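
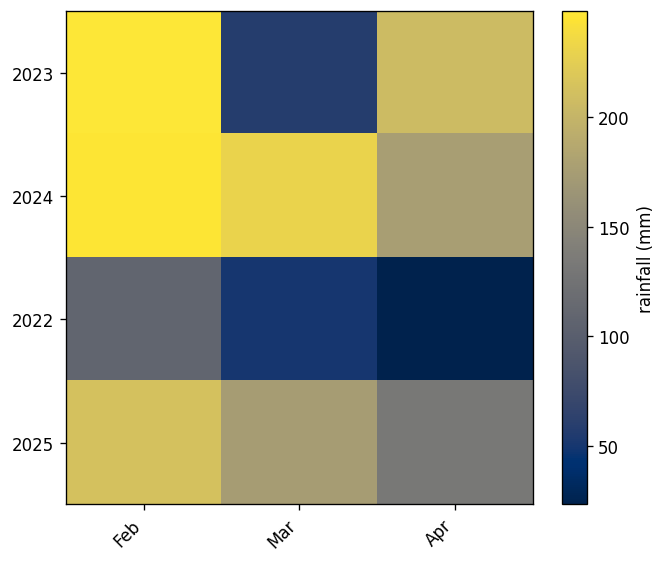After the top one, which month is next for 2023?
Top 3 for 2023: Feb ≈ 240, Apr ≈ 200, Mar ≈ 60.

Apr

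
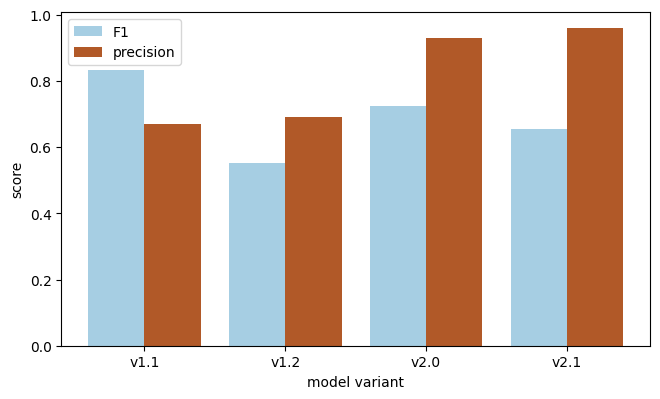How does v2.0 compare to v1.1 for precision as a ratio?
≈ 1.29×

v2.0 ≈ 0.9, v1.1 ≈ 0.7; 0.9/0.7 ≈ 1.29.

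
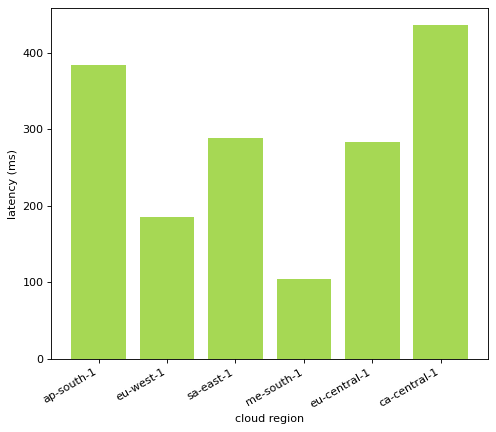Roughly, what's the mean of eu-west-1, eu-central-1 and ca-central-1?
≈ 317

(200 + 300 + 450) / 3 ≈ 317.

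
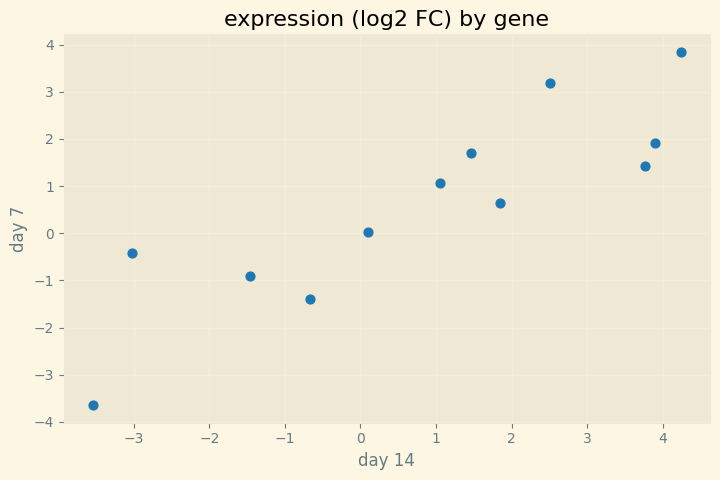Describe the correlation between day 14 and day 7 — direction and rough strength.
positive, strong

Points are positively correlated; strong (|r| ≈ 0.9).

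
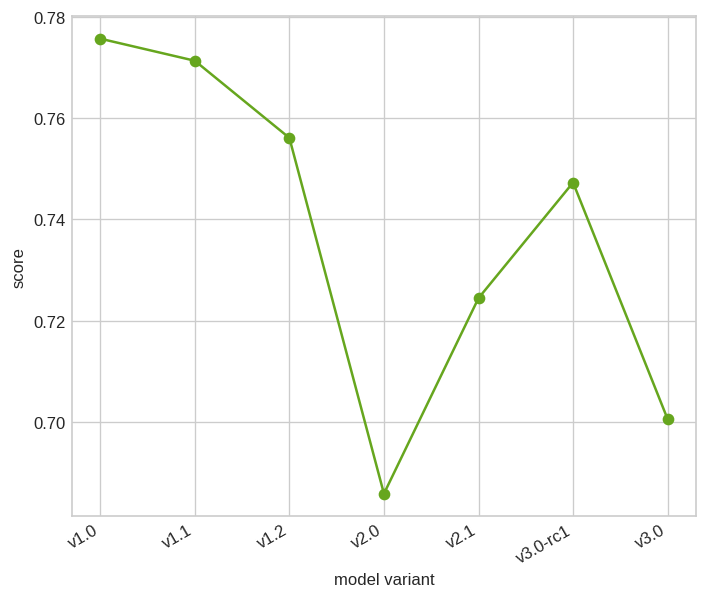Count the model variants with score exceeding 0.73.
4

Above 0.73: v1.0, v1.1, v1.2, v3.0-rc1.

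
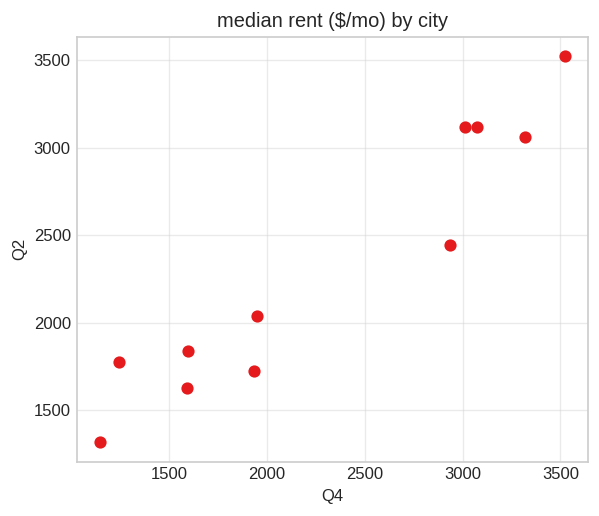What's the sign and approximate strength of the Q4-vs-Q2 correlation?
positive, strong

Points are positively correlated; strong (|r| ≈ 1.0).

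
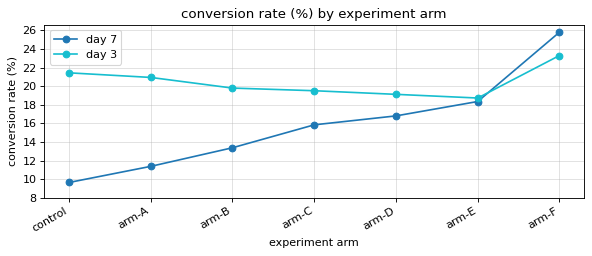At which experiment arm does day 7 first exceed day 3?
arm-F

arm-E: day 7 ≈ 18 vs day 3 ≈ 18 (not yet); arm-F: day 7 ≈ 26 vs day 3 ≈ 24 (first crossover).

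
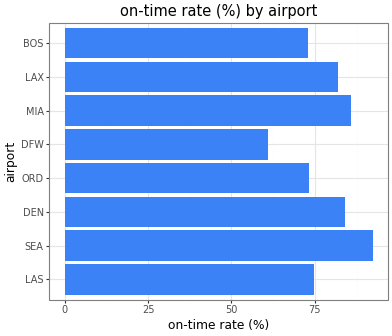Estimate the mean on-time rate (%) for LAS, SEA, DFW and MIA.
(70 + 90 + 60 + 90) / 4 ≈ 78.

≈ 78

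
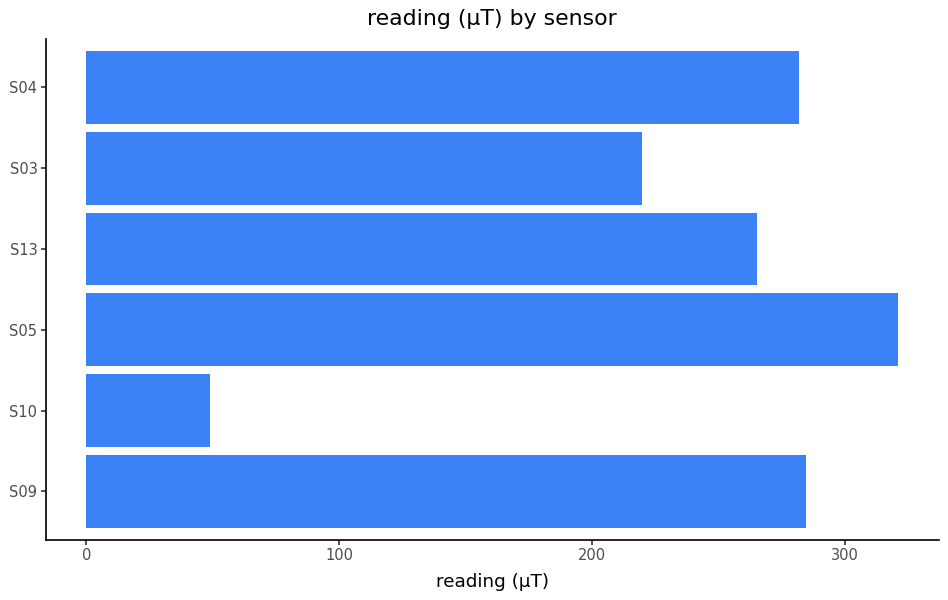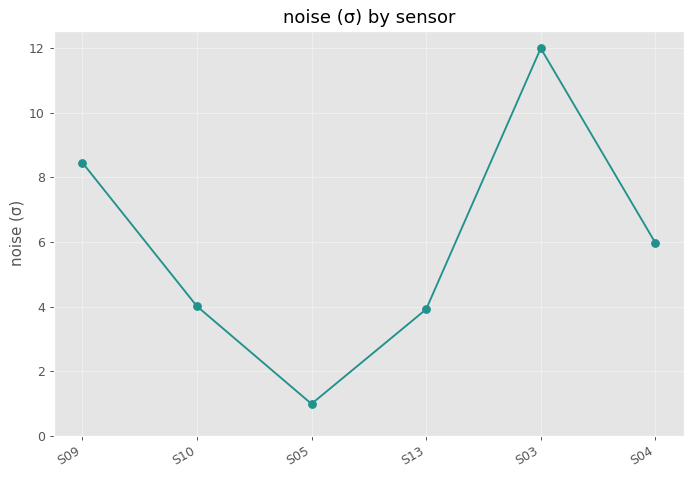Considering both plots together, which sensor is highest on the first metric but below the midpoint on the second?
Chart 2 median noise (σ) ≈ 4; below-median sensors: S10, S05, S13. Among those, S05 has the highest reading (µT) (≈ 300).

S05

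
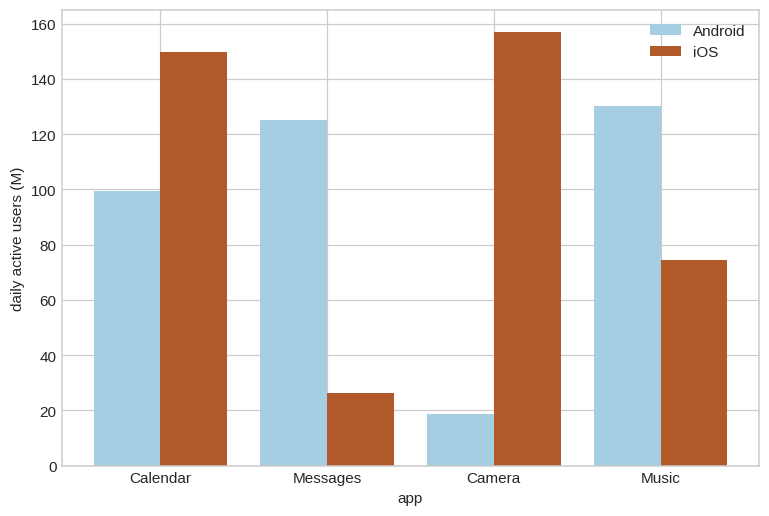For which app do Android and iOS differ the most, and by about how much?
Camera: Android ≈ 20, iOS ≈ 160 → gap ≈ 140. Next-largest (Messages) is only ≈ 100.

Camera, ≈ 140 M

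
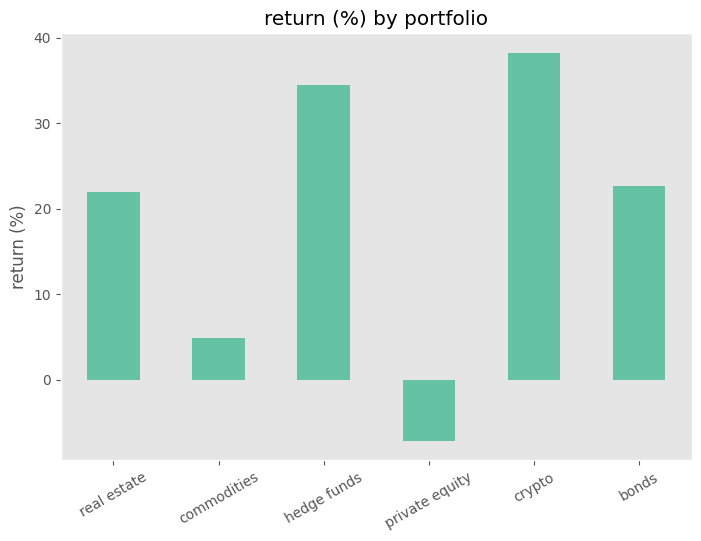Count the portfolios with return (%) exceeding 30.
2

Above 30: hedge funds, crypto.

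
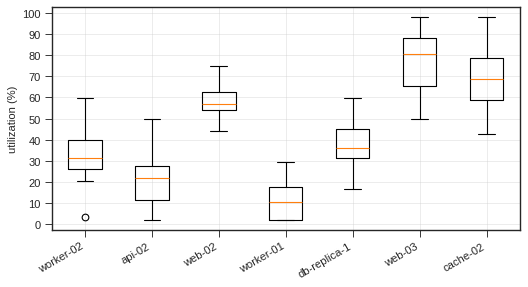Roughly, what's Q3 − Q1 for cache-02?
≈ 20

Q3 ≈ 80, Q1 ≈ 60; IQR ≈ 20.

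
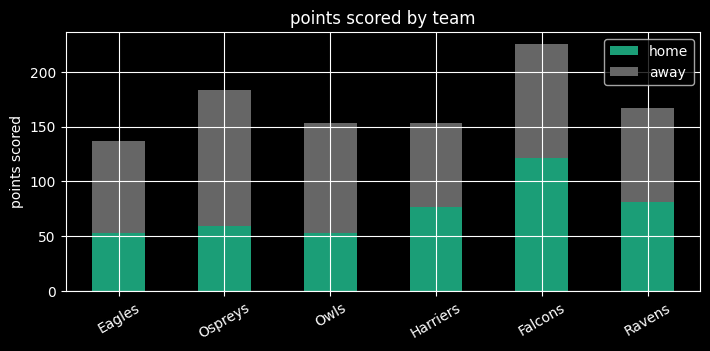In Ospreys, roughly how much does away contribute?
away top ≈ 180, bottom ≈ 60; segment ≈ 120.

≈ 120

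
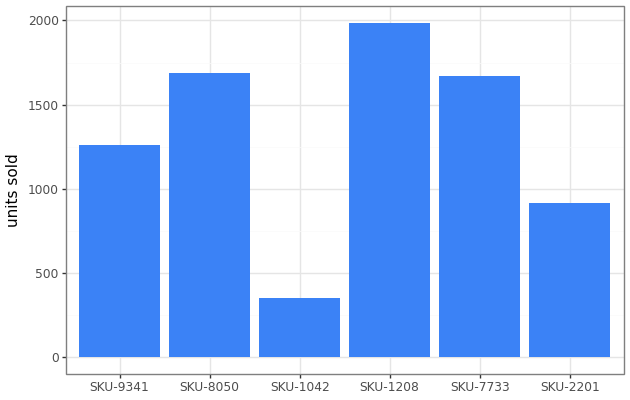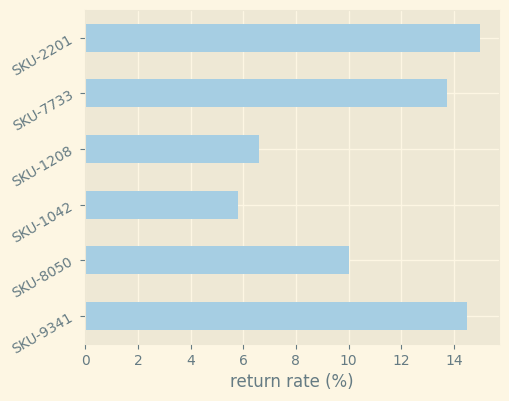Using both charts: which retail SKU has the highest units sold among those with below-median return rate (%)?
SKU-1208

Chart 2 median return rate (%) ≈ 12; below-median retail SKUs: SKU-8050, SKU-1042, SKU-1208. Among those, SKU-1208 has the highest units sold (≈ 2000).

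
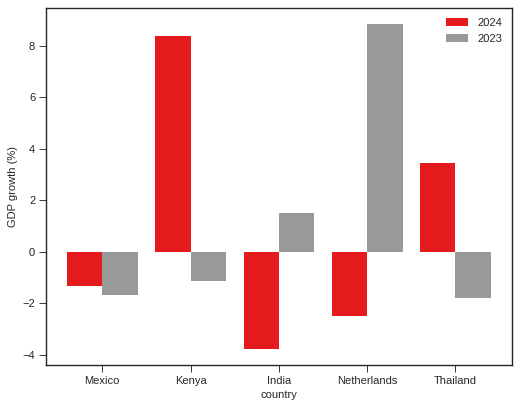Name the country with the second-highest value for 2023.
India

Top 3 for 2023: Netherlands ≈ 8, India ≈ 2, Kenya ≈ -2.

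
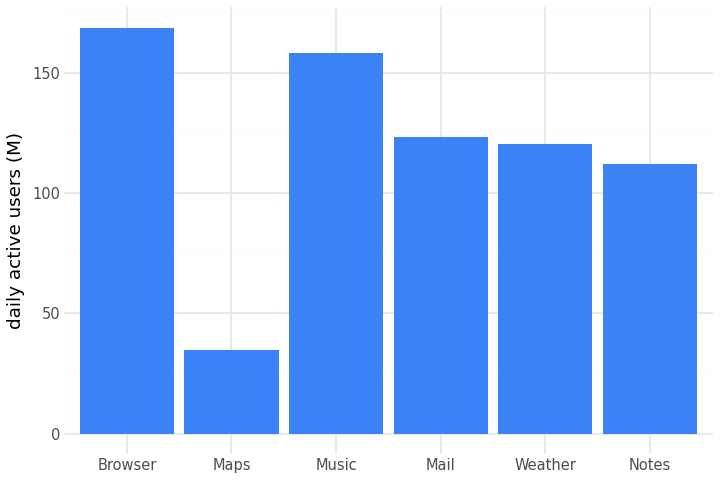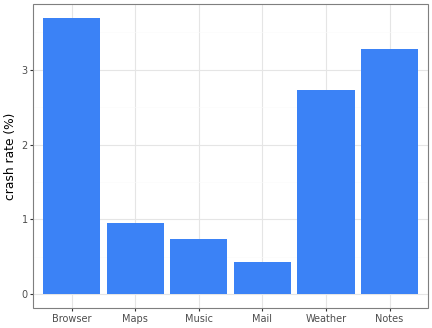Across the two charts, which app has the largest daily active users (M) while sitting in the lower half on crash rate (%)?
Chart 2 median crash rate (%) ≈ 2; below-median apps: Maps, Music, Mail. Among those, Music has the highest daily active users (M) (≈ 160).

Music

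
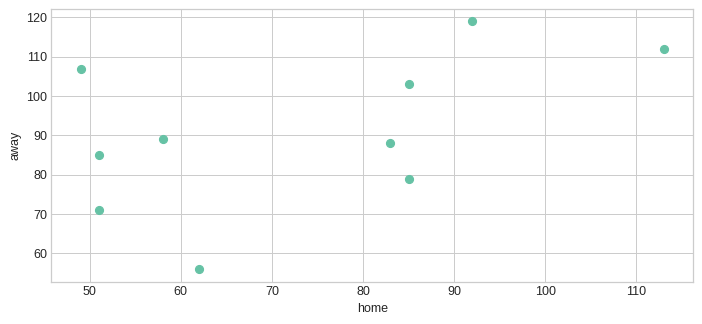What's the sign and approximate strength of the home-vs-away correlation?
Points are positively correlated; moderate (|r| ≈ 0.5).

positive, moderate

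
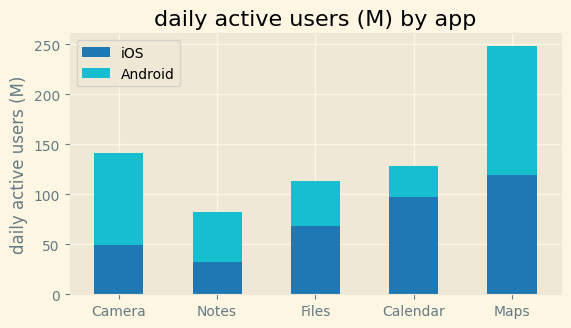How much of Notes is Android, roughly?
≈ 50

Android top ≈ 75, bottom ≈ 25; segment ≈ 50.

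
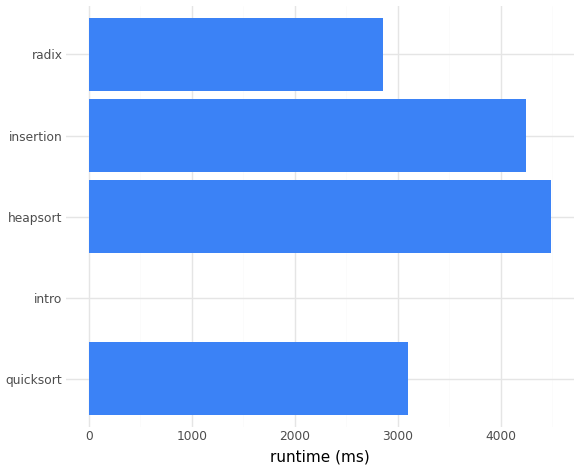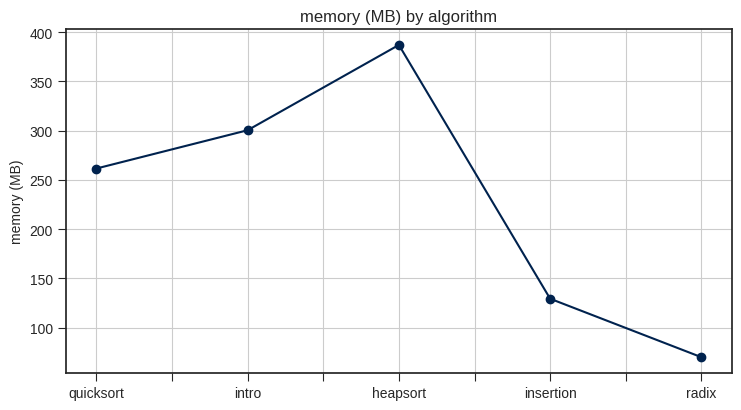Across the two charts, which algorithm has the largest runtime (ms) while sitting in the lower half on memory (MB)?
Chart 2 median memory (MB) ≈ 250; below-median algorithms: insertion, radix. Among those, insertion has the highest runtime (ms) (≈ 4000).

insertion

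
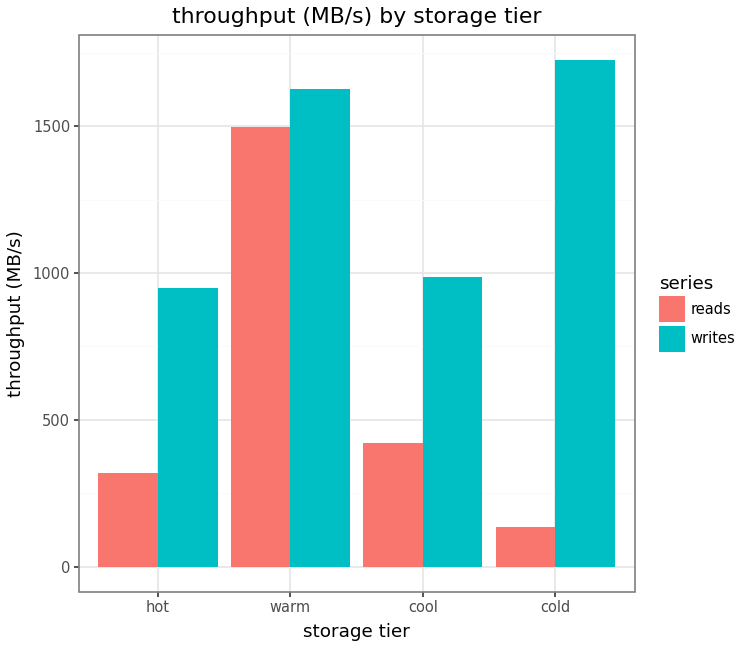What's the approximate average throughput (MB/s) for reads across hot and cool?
(400 + 400) / 2 ≈ 400.

≈ 400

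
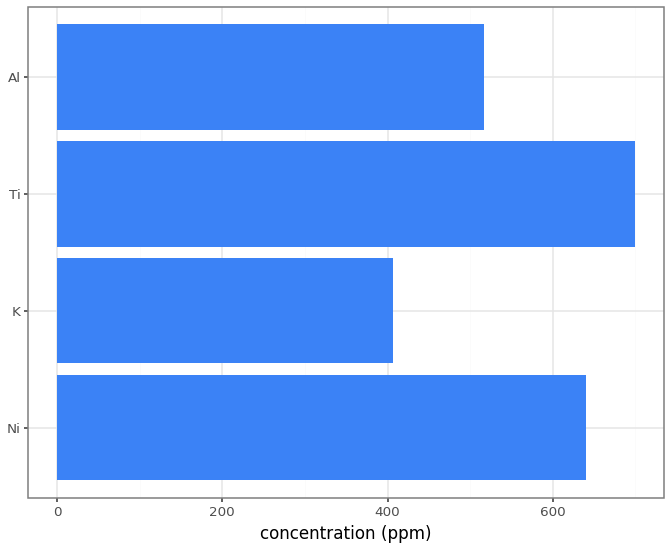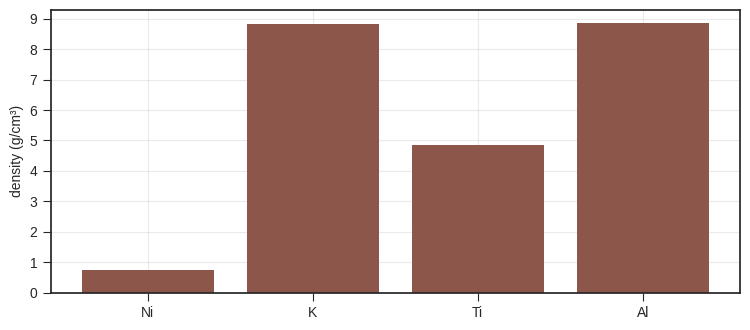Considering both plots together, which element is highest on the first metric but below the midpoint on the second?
Ti

Chart 2 median density (g/cm³) ≈ 7; below-median elements: Ni, Ti. Among those, Ti has the highest concentration (ppm) (≈ 700).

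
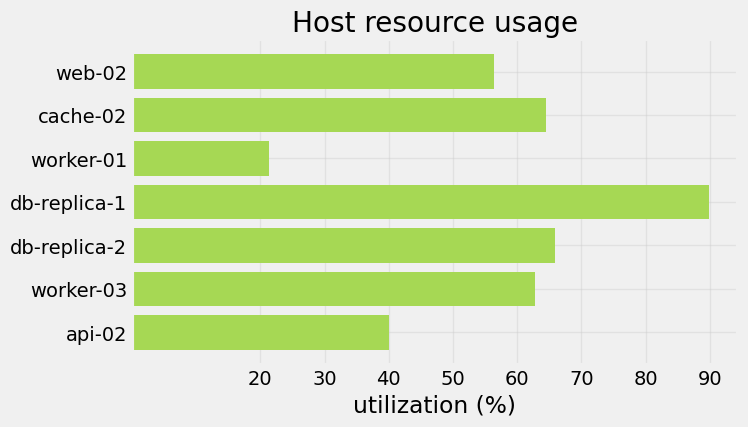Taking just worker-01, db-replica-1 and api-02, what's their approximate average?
(20 + 90 + 40) / 3 ≈ 50.

≈ 50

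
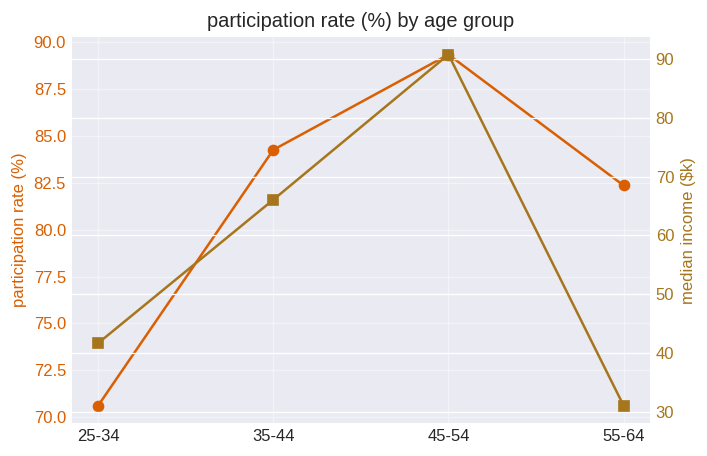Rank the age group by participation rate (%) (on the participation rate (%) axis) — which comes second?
Top 3 (on the participation rate (%) axis): 45-54 ≈ 90, 35-44 ≈ 84, 55-64 ≈ 82.

35-44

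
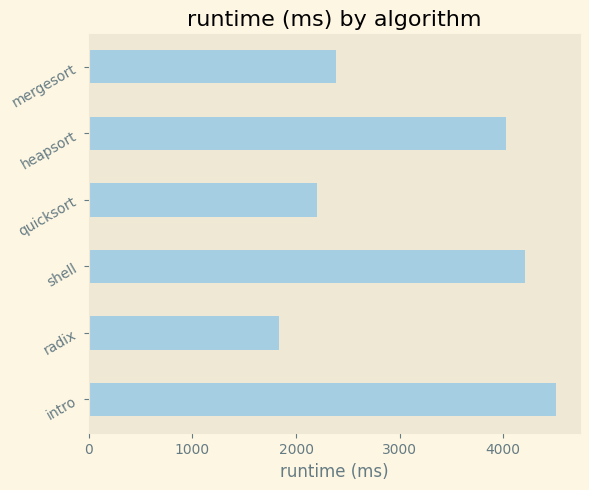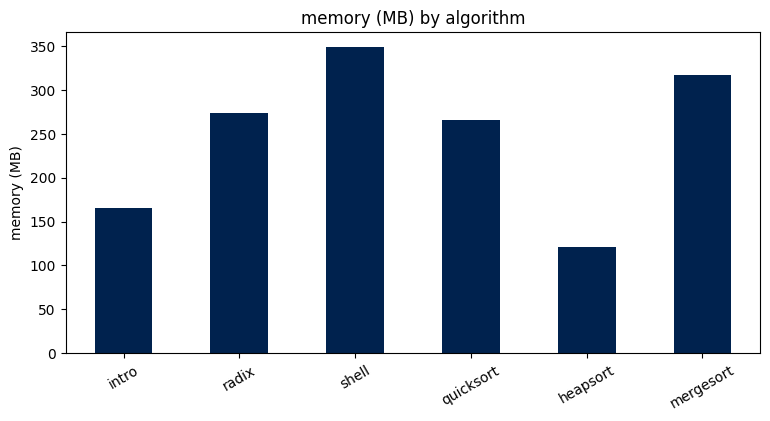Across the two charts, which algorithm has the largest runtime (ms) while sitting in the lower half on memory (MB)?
intro

Chart 2 median memory (MB) ≈ 250; below-median algorithms: intro, quicksort, heapsort. Among those, intro has the highest runtime (ms) (≈ 4500).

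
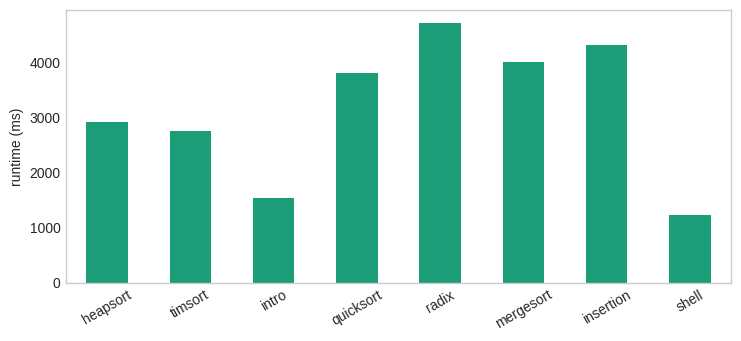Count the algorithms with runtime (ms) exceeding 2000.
Above 2000: heapsort, timsort, quicksort, radix, mergesort, insertion.

6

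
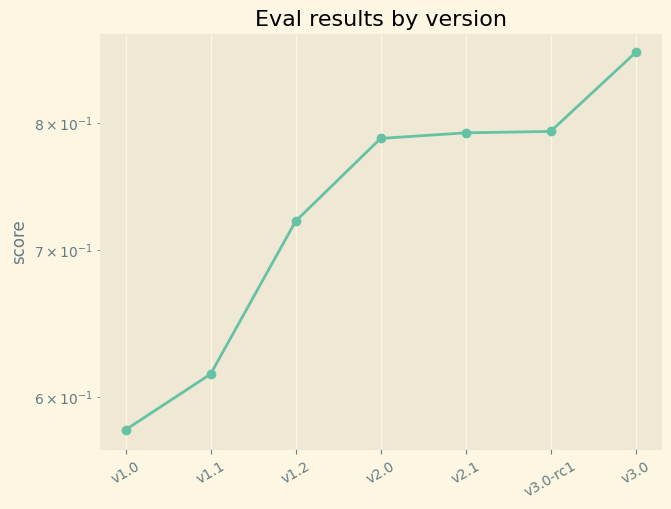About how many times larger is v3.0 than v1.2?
≈ 1.21×

v3.0 ≈ 0.85, v1.2 ≈ 0.70; 0.85/0.70 ≈ 1.21.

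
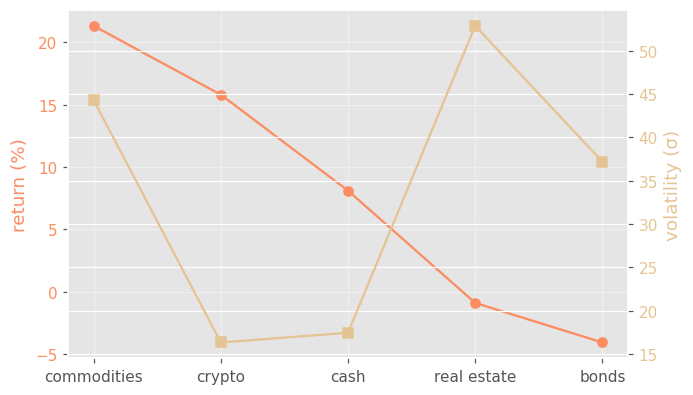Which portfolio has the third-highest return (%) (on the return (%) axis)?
Top 4 (on the return (%) axis): commodities ≈ 20, crypto ≈ 15, cash ≈ 10, real estate ≈ 0.

cash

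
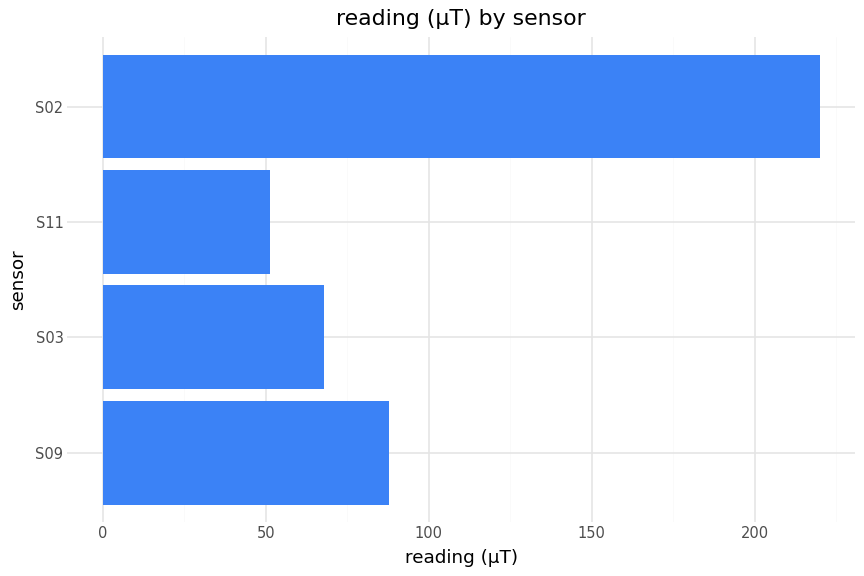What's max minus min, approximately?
≈ 160

Max S02 ≈ 220, min S11 ≈ 60; range ≈ 160.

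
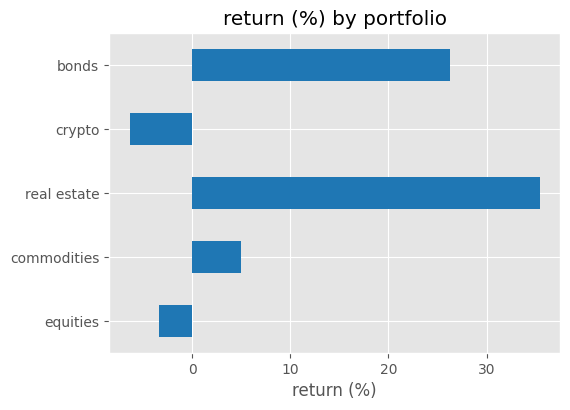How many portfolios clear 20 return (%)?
Above 20: real estate, bonds.

2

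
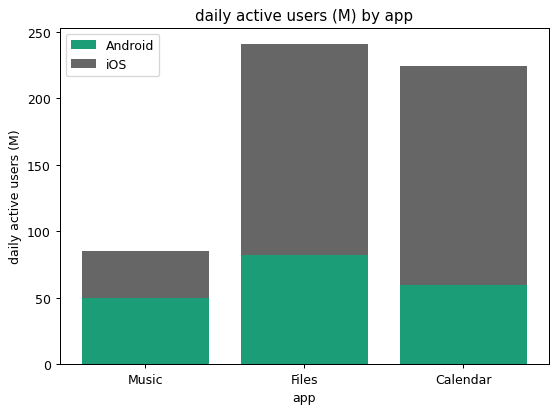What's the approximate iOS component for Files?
iOS top ≈ 250, bottom ≈ 75; segment ≈ 175.

≈ 175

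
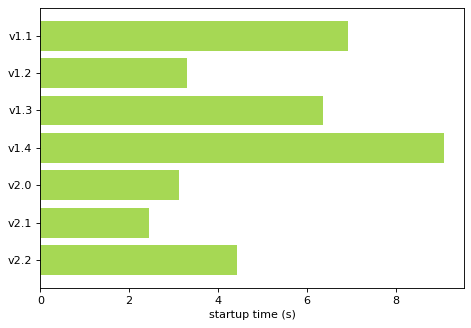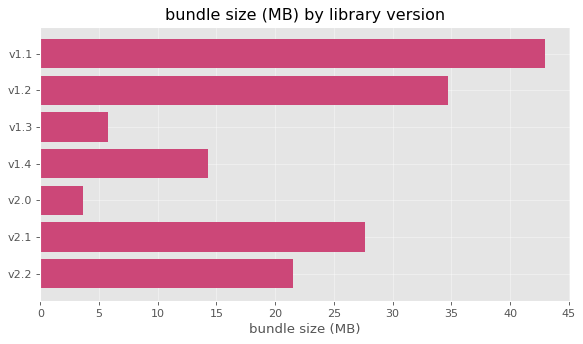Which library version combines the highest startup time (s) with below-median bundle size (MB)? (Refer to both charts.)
v1.4

Chart 2 median bundle size (MB) ≈ 20; below-median library versions: v1.3, v1.4, v2.0. Among those, v1.4 has the highest startup time (s) (≈ 9).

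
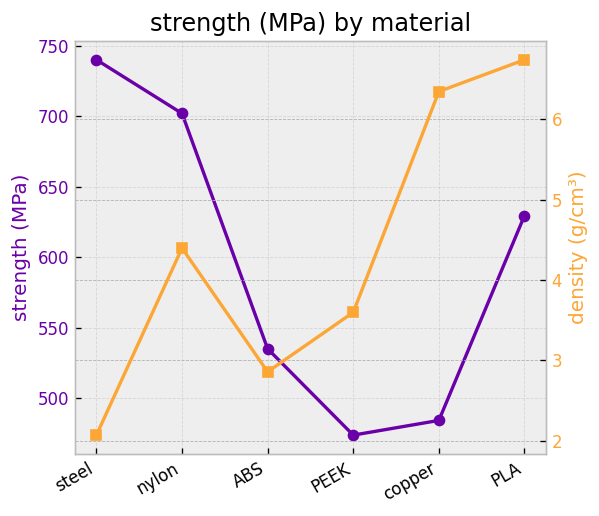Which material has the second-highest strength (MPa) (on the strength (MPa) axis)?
Top 3 (on the strength (MPa) axis): steel ≈ 750, nylon ≈ 700, PLA ≈ 625.

nylon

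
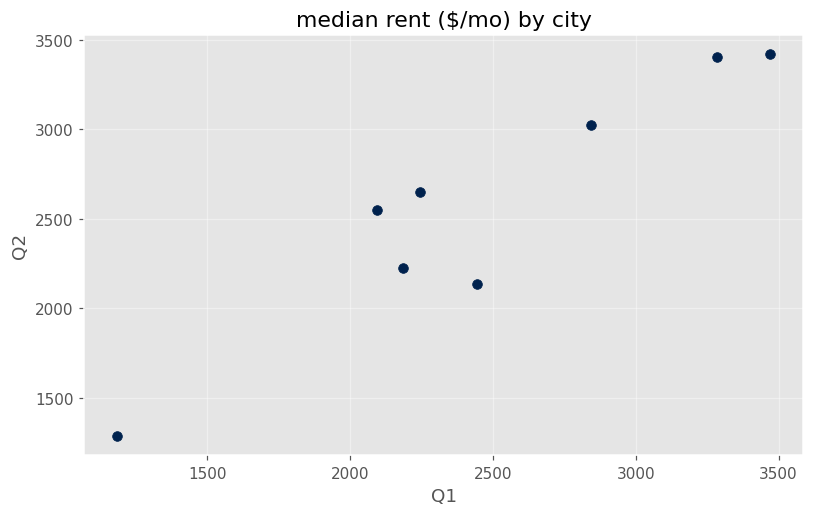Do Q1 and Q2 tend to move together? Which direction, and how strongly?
positive, strong

Points are positively correlated; strong (|r| ≈ 0.9).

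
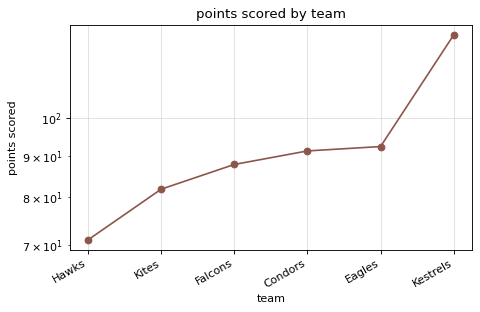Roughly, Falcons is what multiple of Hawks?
Falcons ≈ 90, Hawks ≈ 70; 90/70 ≈ 1.29.

≈ 1.29×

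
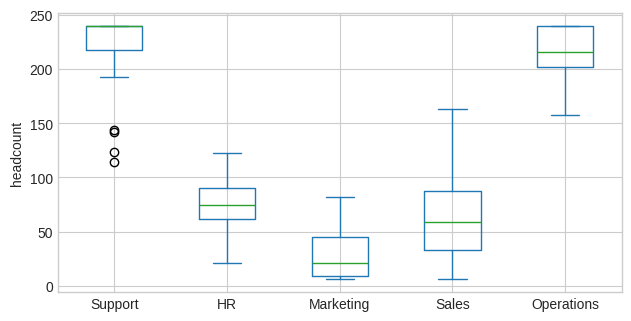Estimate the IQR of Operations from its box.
≈ 40

Q3 ≈ 240, Q1 ≈ 200; IQR ≈ 40.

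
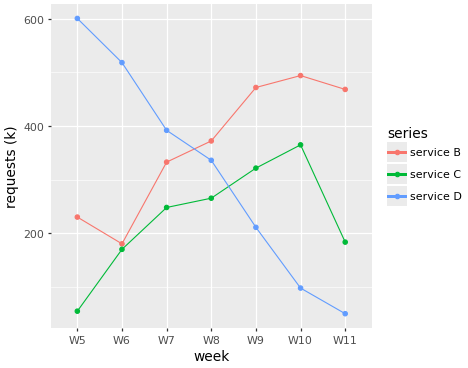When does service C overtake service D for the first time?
W8: service C ≈ 250 vs service D ≈ 350 (not yet); W9: service C ≈ 300 vs service D ≈ 200 (first crossover).

W9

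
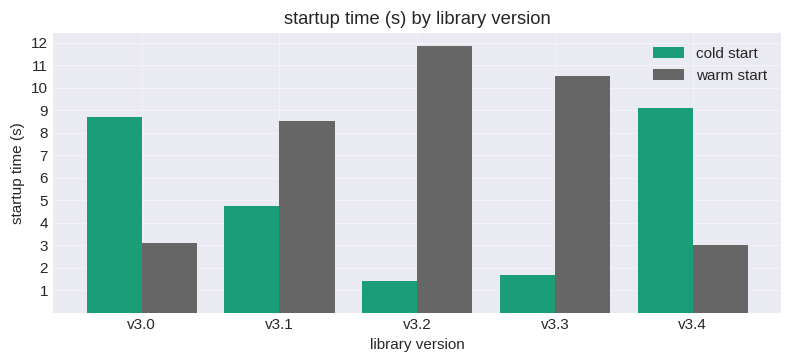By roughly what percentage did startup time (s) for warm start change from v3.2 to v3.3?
v3.2 ≈ 12, v3.3 ≈ 11; (11 − 12) / 12 ≈ -8.3%.

≈ -8.3%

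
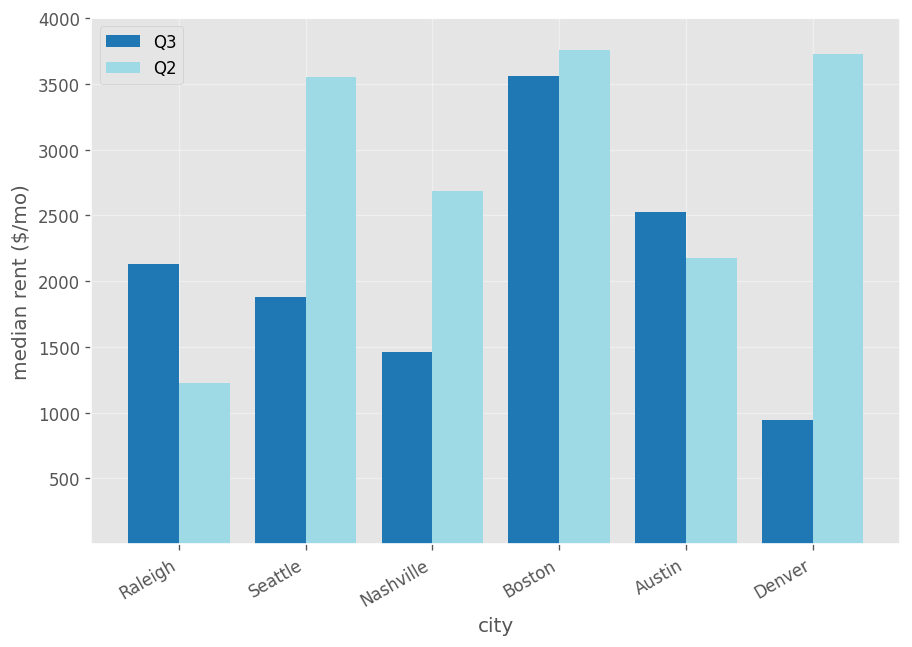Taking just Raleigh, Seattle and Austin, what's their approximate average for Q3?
≈ 2167

(2000 + 2000 + 2500) / 3 ≈ 2167.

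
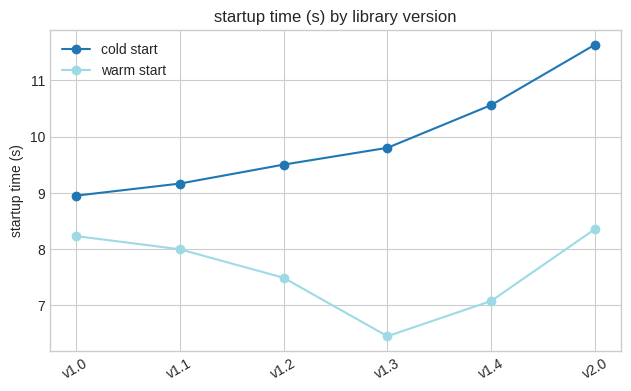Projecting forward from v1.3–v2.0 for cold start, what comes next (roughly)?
Last three: 10.0, 10.5, 11.5 → slope ≈ 0.75/step → next ≈ 12.25.

≈ 12.25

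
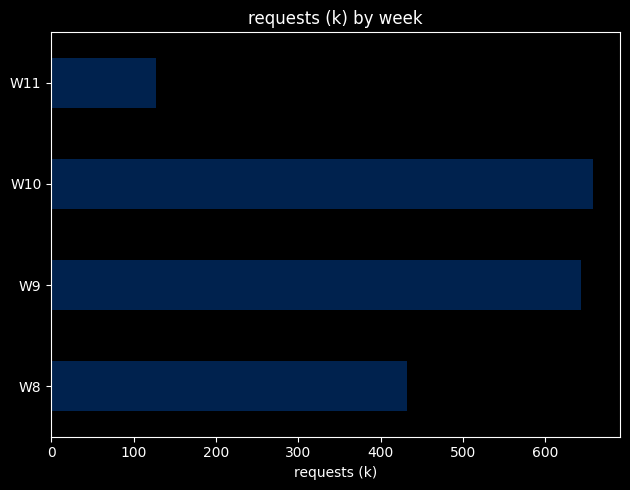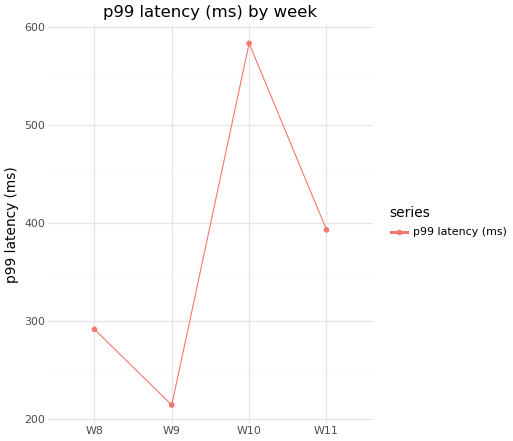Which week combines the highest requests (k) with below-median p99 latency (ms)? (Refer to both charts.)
Chart 2 median p99 latency (ms) ≈ 300; below-median weeks: W8, W9. Among those, W9 has the highest requests (k) (≈ 600).

W9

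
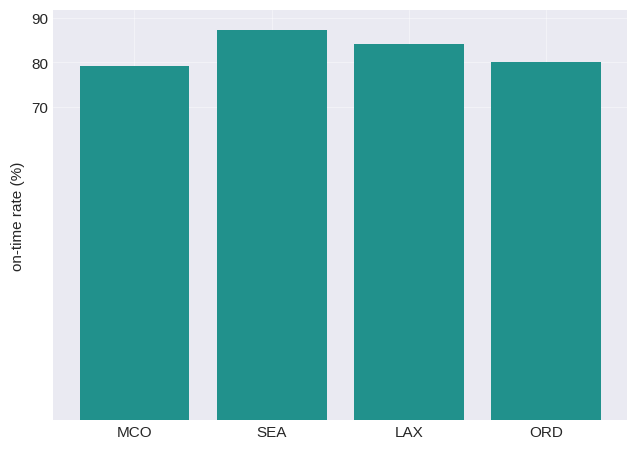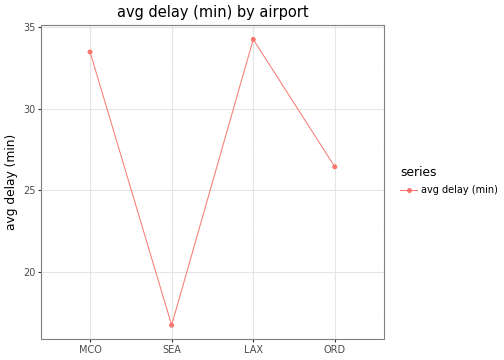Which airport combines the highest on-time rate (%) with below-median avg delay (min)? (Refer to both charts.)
Chart 2 median avg delay (min) ≈ 30; below-median airports: SEA, ORD. Among those, SEA has the highest on-time rate (%) (≈ 90).

SEA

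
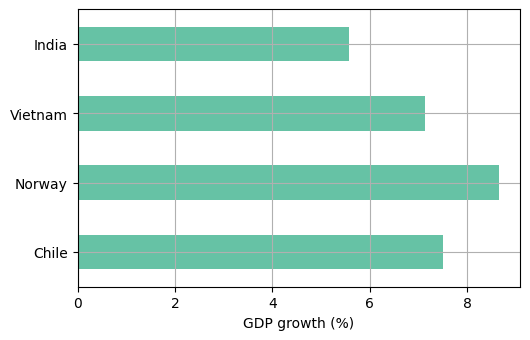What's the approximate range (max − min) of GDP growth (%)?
≈ 3

Max Norway ≈ 9, min India ≈ 6; range ≈ 3.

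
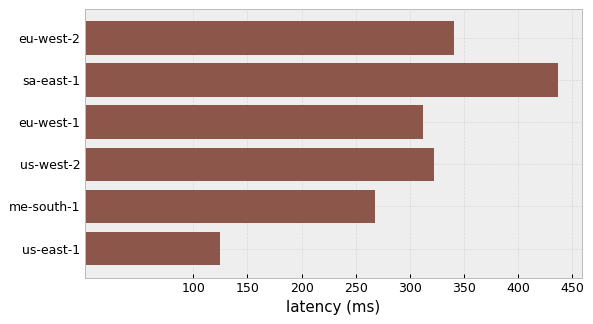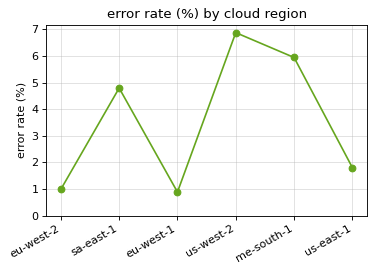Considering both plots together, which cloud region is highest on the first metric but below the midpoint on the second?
Chart 2 median error rate (%) ≈ 3; below-median cloud regions: eu-west-2, eu-west-1, us-east-1. Among those, eu-west-2 has the highest latency (ms) (≈ 350).

eu-west-2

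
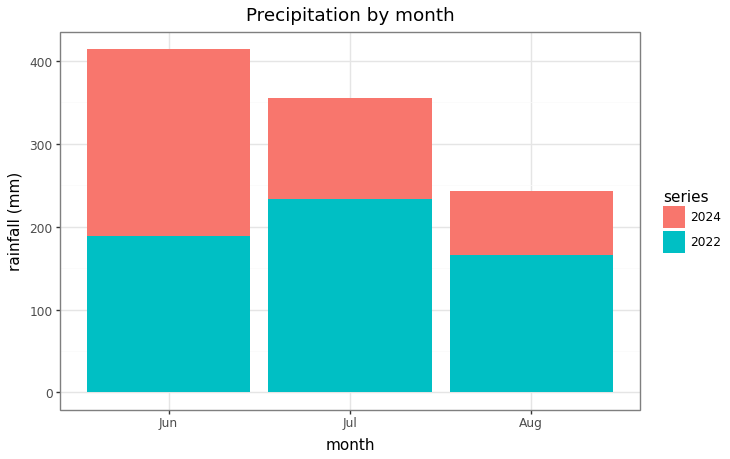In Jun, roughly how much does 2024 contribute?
≈ 200

2024 top ≈ 400, bottom ≈ 200; segment ≈ 200.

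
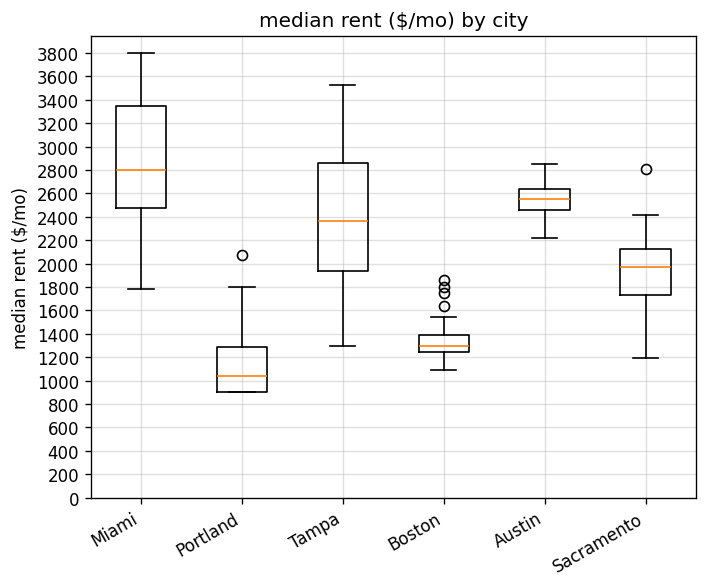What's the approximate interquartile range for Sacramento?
Q3 ≈ 2200, Q1 ≈ 1800; IQR ≈ 400.

≈ 400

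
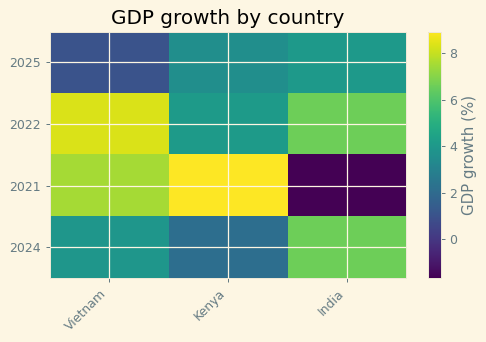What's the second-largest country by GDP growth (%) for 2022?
India

Top 3 for 2022: Vietnam ≈ 8, India ≈ 7, Kenya ≈ 4.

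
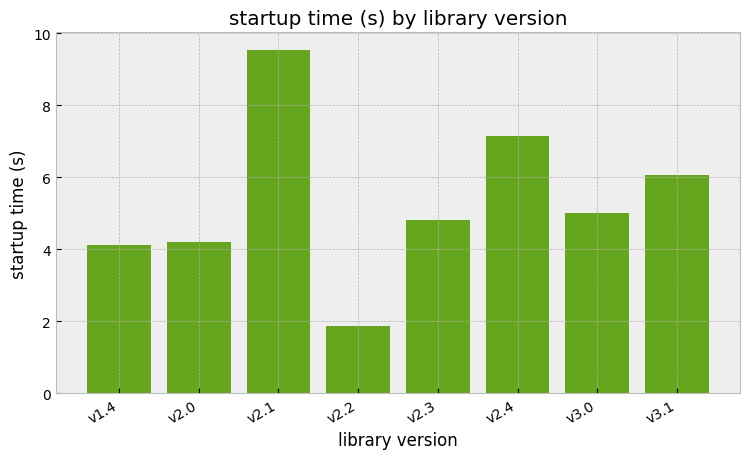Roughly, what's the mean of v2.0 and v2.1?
(4 + 10) / 2 ≈ 7.

≈ 7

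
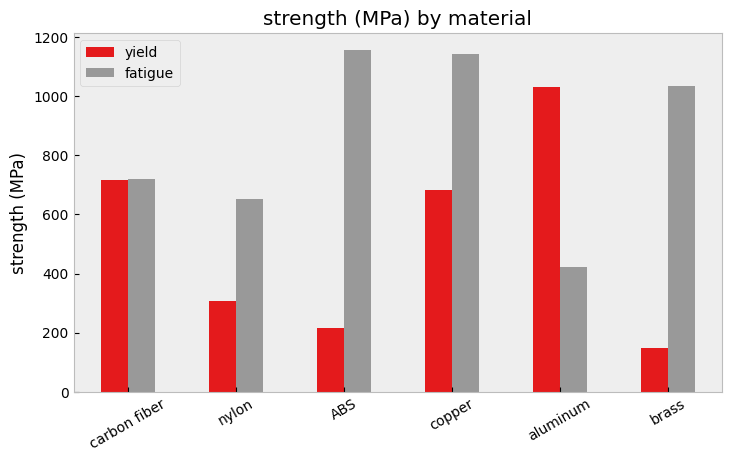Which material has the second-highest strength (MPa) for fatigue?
copper

Top 3 for fatigue: ABS ≈ 1200, copper ≈ 1100, brass ≈ 1000.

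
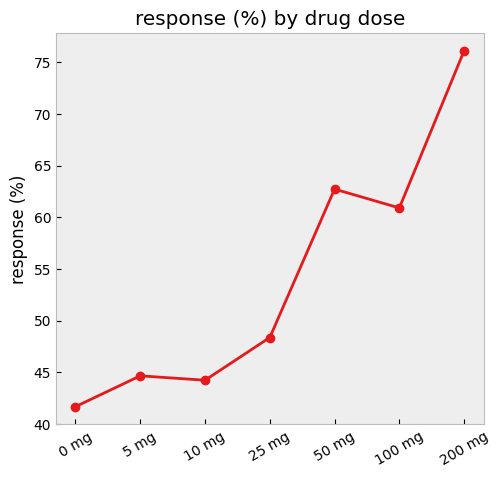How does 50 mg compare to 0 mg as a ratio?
≈ 1.62×

50 mg ≈ 65, 0 mg ≈ 40; 65/40 ≈ 1.62.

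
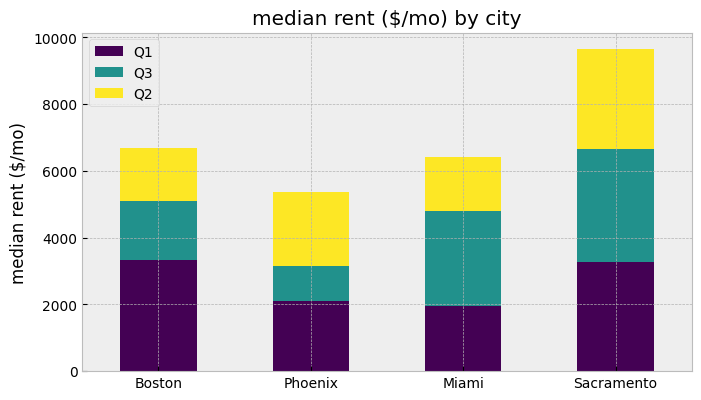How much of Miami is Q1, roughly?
≈ 2000

Q1 top ≈ 2000, bottom ≈ 0; segment ≈ 2000.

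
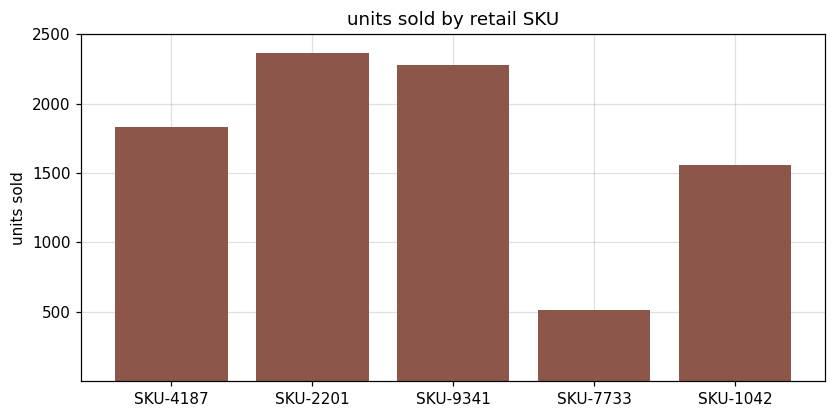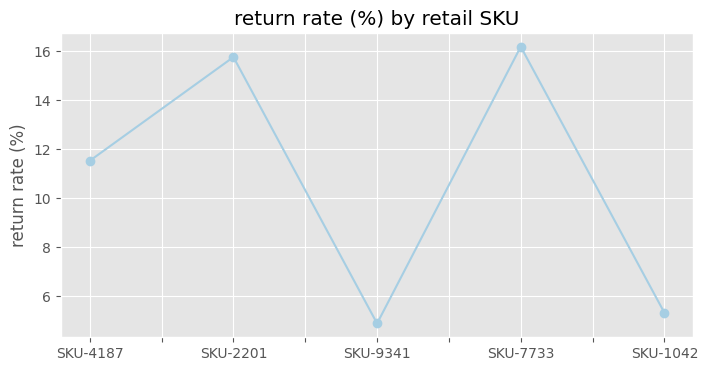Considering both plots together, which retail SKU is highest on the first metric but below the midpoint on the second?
SKU-9341

Chart 2 median return rate (%) ≈ 12; below-median retail SKUs: SKU-9341, SKU-1042. Among those, SKU-9341 has the highest units sold (≈ 2500).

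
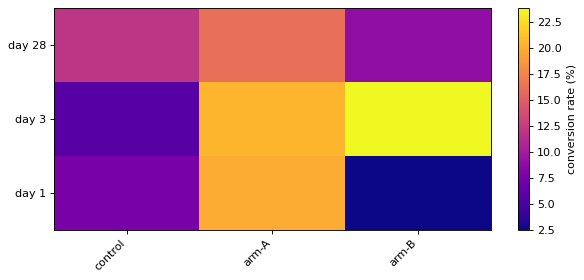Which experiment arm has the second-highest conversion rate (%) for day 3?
arm-A

Top 3 for day 3: arm-B ≈ 24, arm-A ≈ 20, control ≈ 6.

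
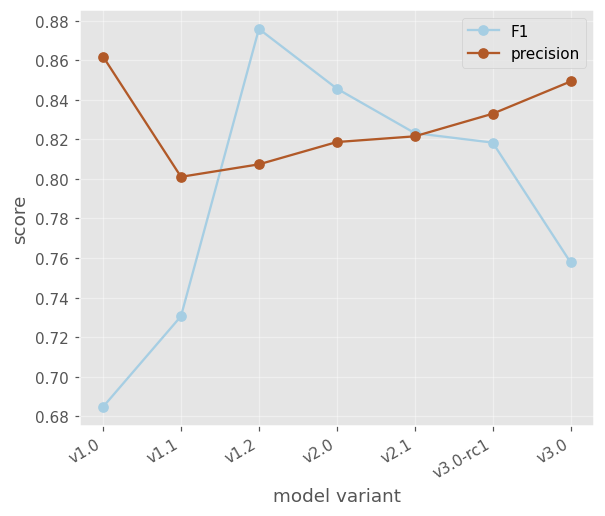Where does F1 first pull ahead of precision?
v1.2

v1.1: F1 ≈ 0.74 vs precision ≈ 0.80 (not yet); v1.2: F1 ≈ 0.88 vs precision ≈ 0.80 (first crossover).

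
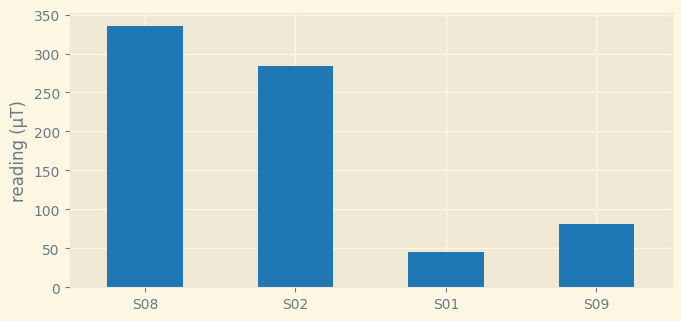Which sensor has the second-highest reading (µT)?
Top 3: S08 ≈ 350, S02 ≈ 300, S09 ≈ 100.

S02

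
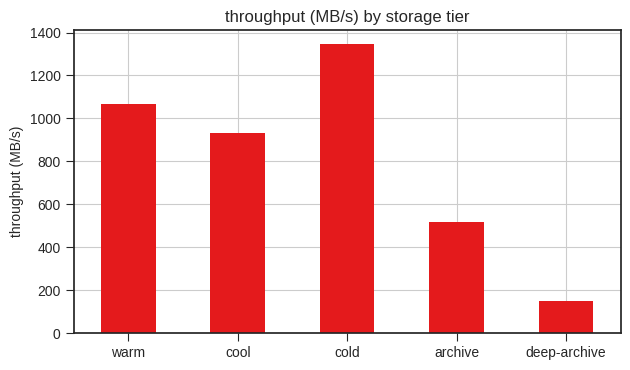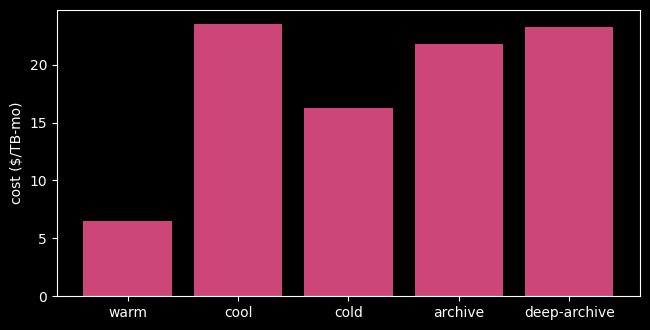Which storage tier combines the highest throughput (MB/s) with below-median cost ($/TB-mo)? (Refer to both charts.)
cold

Chart 2 median cost ($/TB-mo) ≈ 20; below-median storage tiers: warm, cold. Among those, cold has the highest throughput (MB/s) (≈ 1400).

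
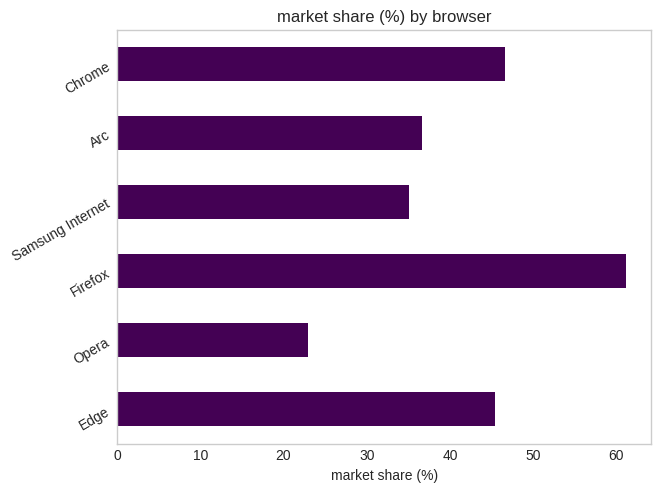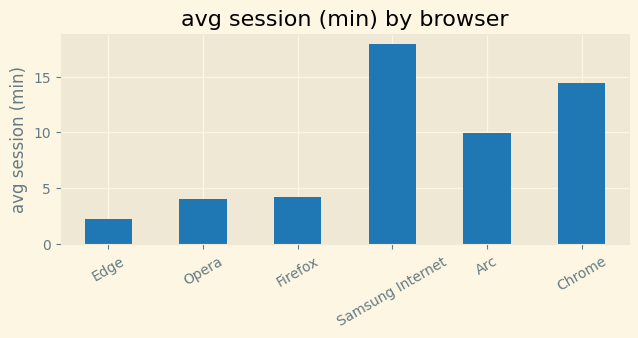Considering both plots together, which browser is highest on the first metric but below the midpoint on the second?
Chart 2 median avg session (min) ≈ 8; below-median browsers: Edge, Opera, Firefox. Among those, Firefox has the highest market share (%) (≈ 60).

Firefox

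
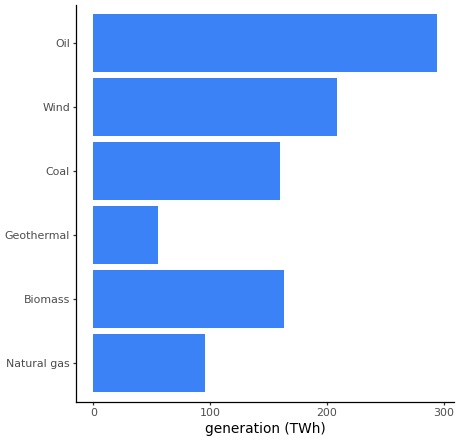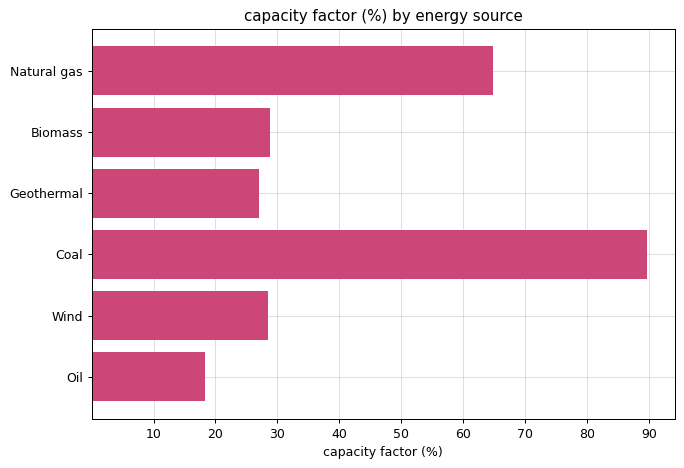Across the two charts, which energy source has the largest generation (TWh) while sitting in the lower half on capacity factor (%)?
Chart 2 median capacity factor (%) ≈ 30; below-median energy sources: Geothermal, Wind, Oil. Among those, Oil has the highest generation (TWh) (≈ 300).

Oil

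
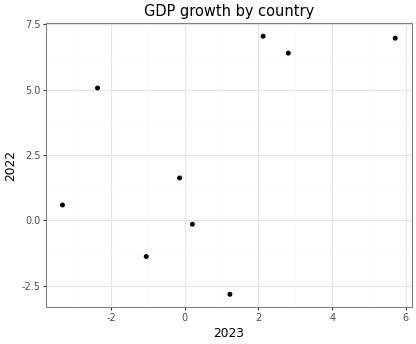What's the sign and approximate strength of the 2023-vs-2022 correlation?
Points are positively correlated; moderate (|r| ≈ 0.5).

positive, moderate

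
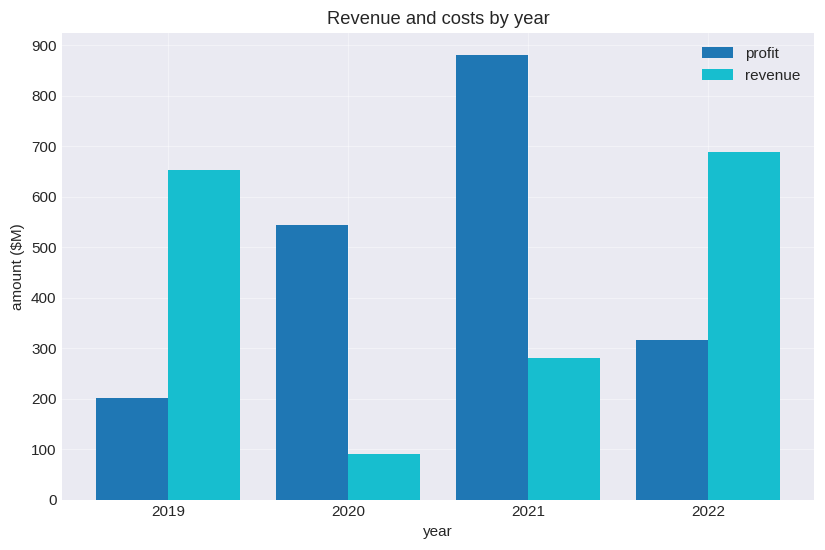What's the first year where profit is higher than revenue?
2019: profit ≈ 200 vs revenue ≈ 700 (not yet); 2020: profit ≈ 500 vs revenue ≈ 100 (first crossover).

2020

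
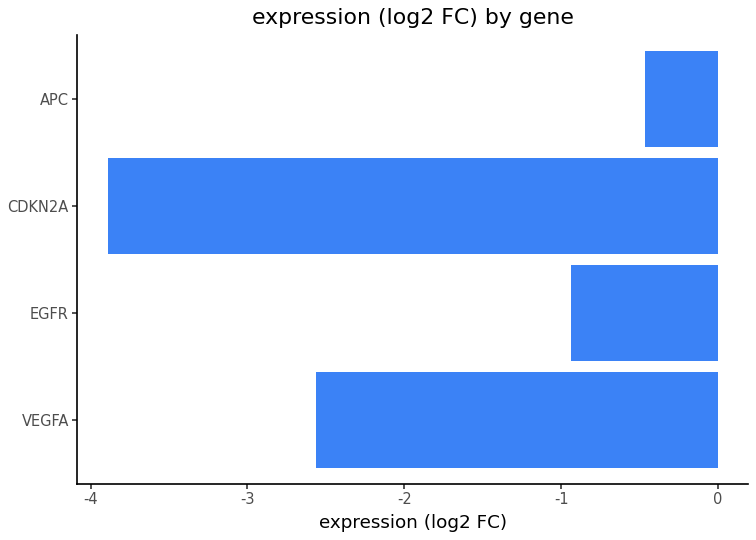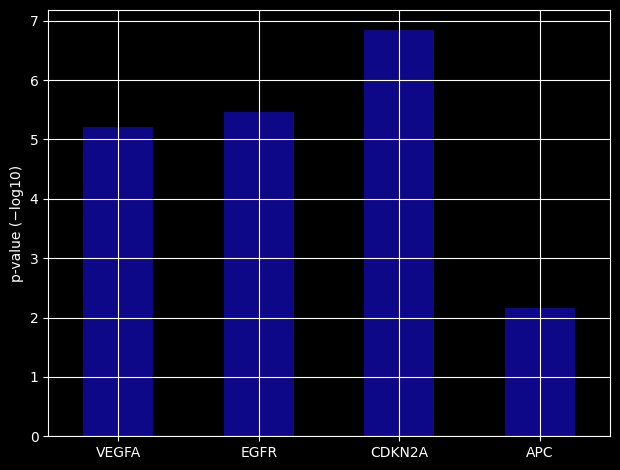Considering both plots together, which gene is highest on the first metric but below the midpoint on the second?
APC

Chart 2 median p-value (−log10) ≈ 5; below-median genes: VEGFA, APC. Among those, APC has the highest expression (log2 FC) (≈ 0).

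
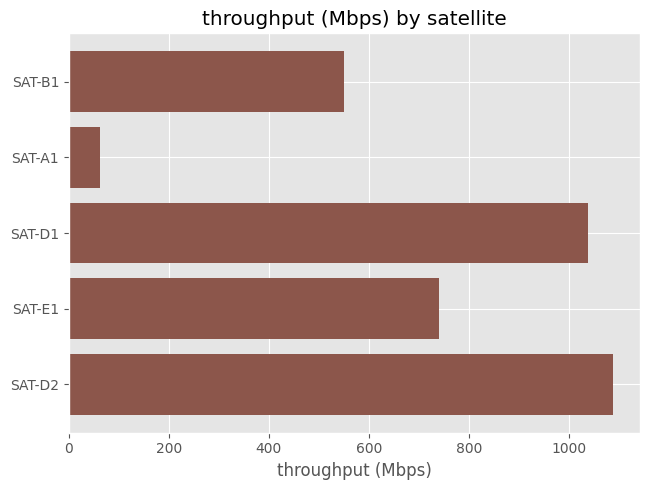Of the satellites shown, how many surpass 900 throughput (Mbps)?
2

Above 900: SAT-D1, SAT-D2.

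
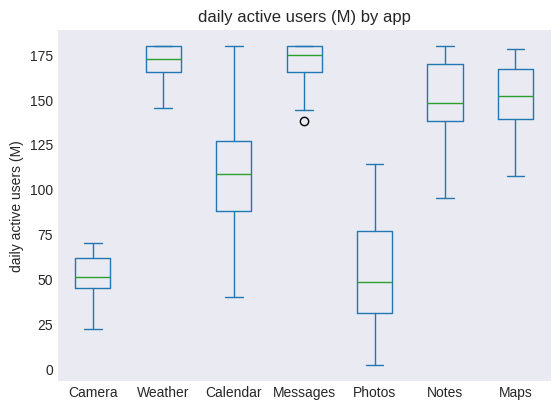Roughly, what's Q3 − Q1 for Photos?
Q3 ≈ 80, Q1 ≈ 40; IQR ≈ 40.

≈ 40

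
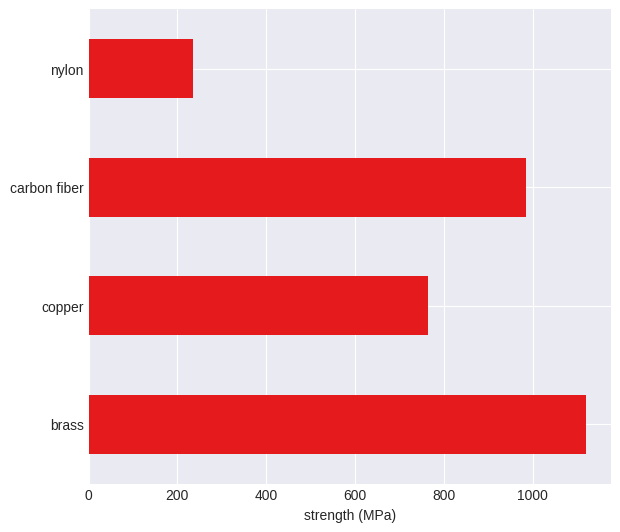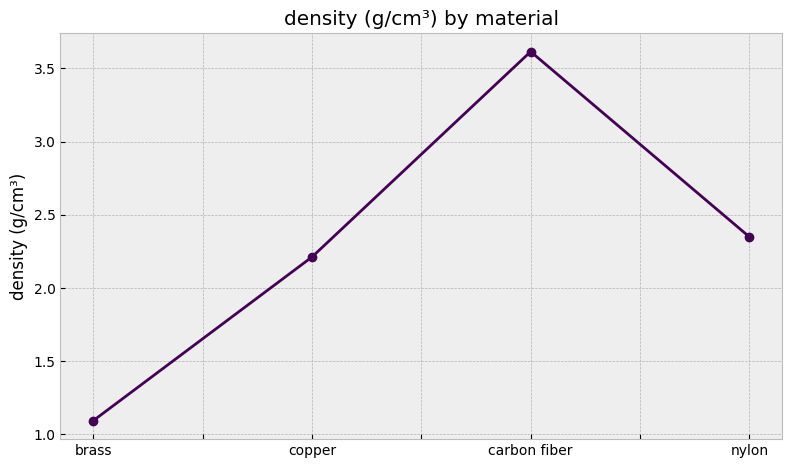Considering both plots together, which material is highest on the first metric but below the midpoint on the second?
brass

Chart 2 median density (g/cm³) ≈ 2.5; below-median materials: brass, copper. Among those, brass has the highest strength (MPa) (≈ 1200).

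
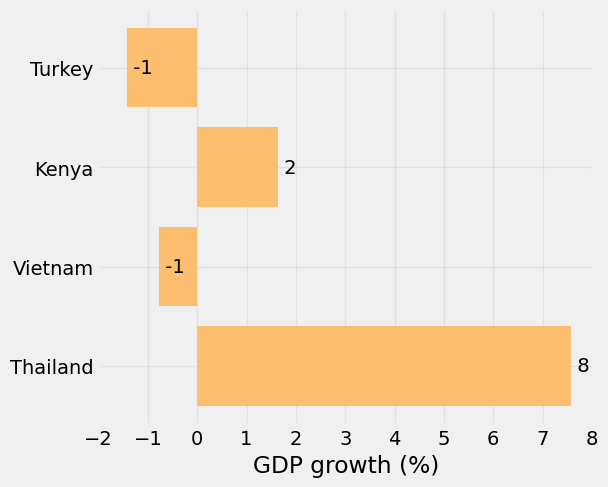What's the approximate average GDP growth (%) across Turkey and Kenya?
(-1 + 2) / 2 ≈ 0.

≈ 0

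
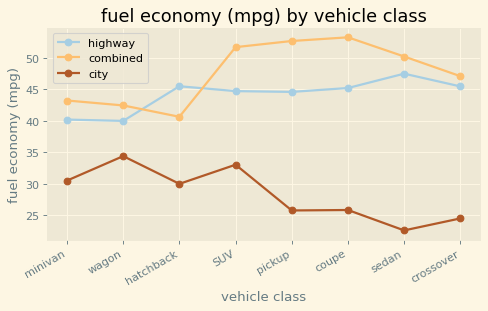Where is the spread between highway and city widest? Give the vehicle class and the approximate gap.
sedan, ≈ 25 mpg

sedan: highway ≈ 50, city ≈ 25 → gap ≈ 25. Next-largest (crossover) is only ≈ 20.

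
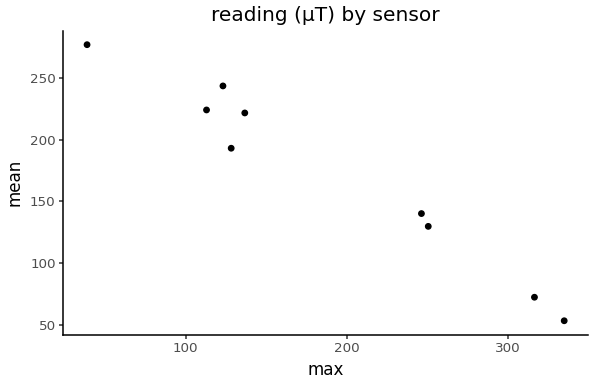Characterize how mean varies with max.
Points are negatively correlated; strong (|r| ≈ 1.0).

negative, strong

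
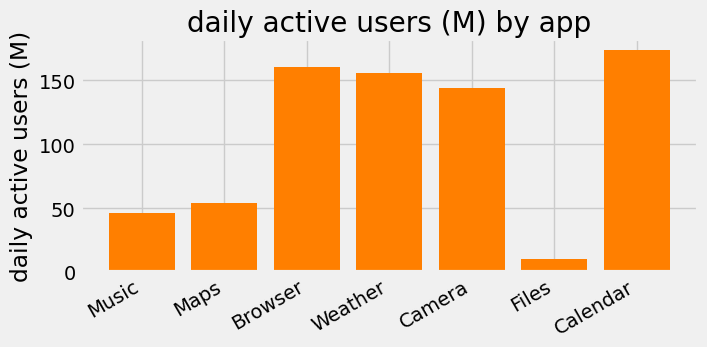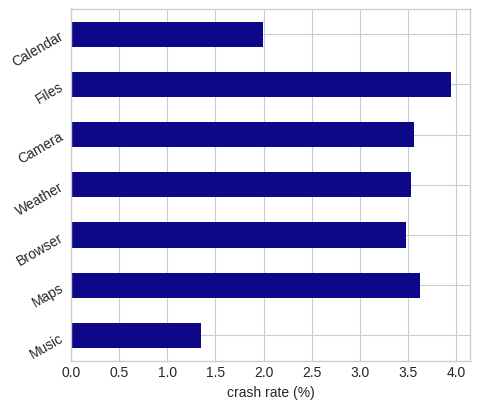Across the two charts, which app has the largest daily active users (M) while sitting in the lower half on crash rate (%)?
Chart 2 median crash rate (%) ≈ 3.5; below-median apps: Music, Browser, Calendar. Among those, Calendar has the highest daily active users (M) (≈ 180).

Calendar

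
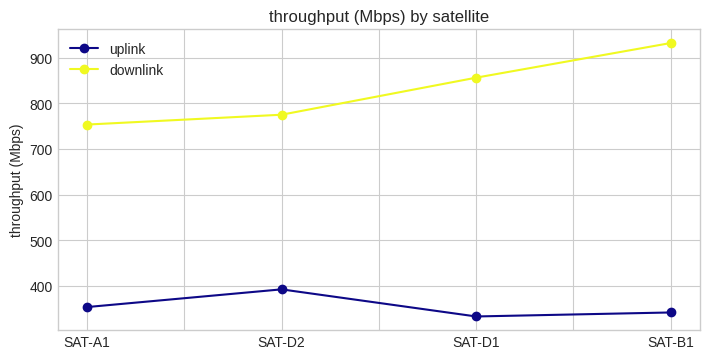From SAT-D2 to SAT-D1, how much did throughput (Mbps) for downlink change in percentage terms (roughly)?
SAT-D2 ≈ 800, SAT-D1 ≈ 900; (900 − 800) / 800 ≈ +12.5%.

≈ +12.5%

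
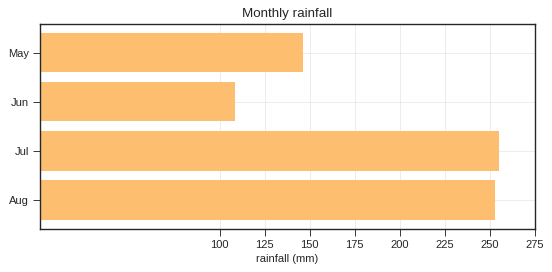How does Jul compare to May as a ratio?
Jul ≈ 250, May ≈ 150; 250/150 ≈ 1.67.

≈ 1.67×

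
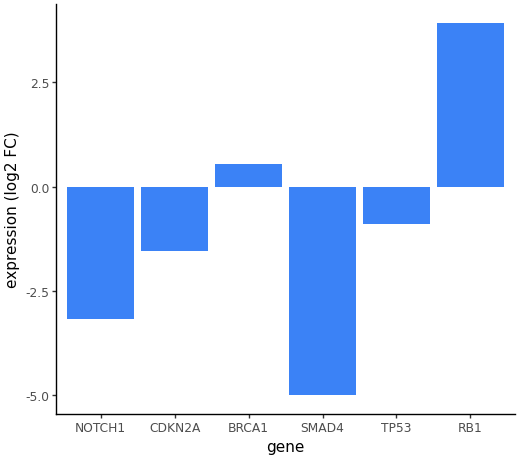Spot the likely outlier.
RB1 ≈ 4; the rest sit between ≈ -5 and ≈ 1.

RB1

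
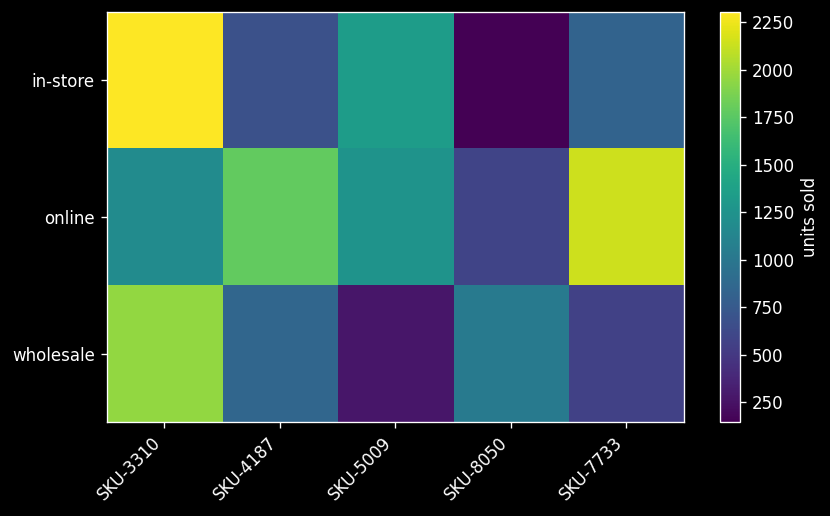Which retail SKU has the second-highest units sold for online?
Top 3 for online: SKU-7733 ≈ 2200, SKU-4187 ≈ 1800, SKU-5009 ≈ 1200.

SKU-4187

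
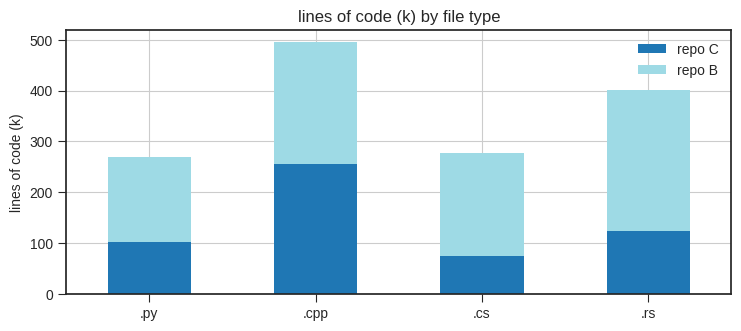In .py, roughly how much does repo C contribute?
≈ 100

repo C top ≈ 100, bottom ≈ 0; segment ≈ 100.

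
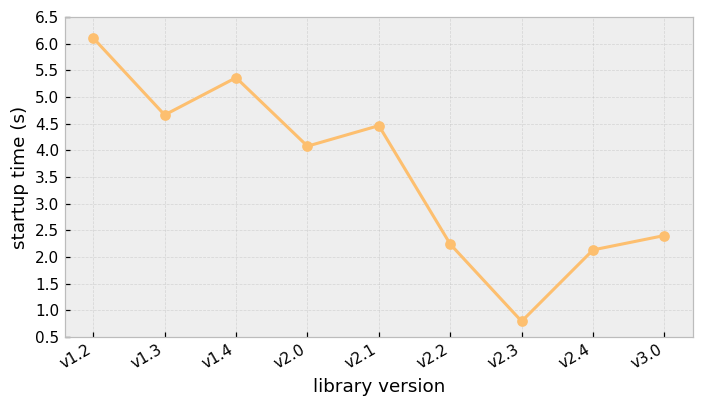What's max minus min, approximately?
≈ 5.0

Max v1.2 ≈ 6.0, min v2.3 ≈ 1.0; range ≈ 5.0.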